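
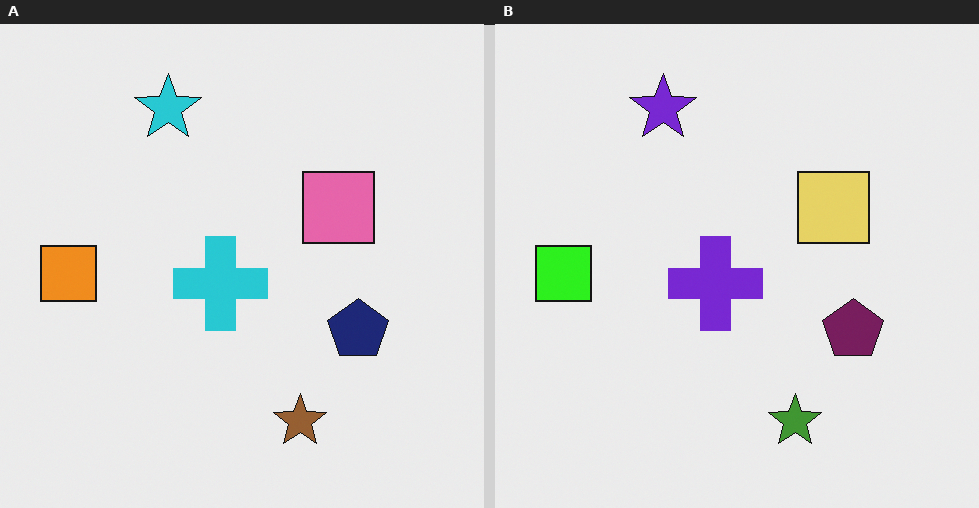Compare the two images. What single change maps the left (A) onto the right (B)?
It was hue-shifted noticeably.

Every shape's color has rotated by the same amount around the hue wheel — a uniform hue shift.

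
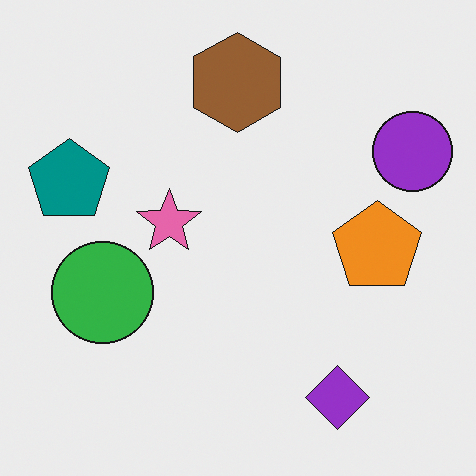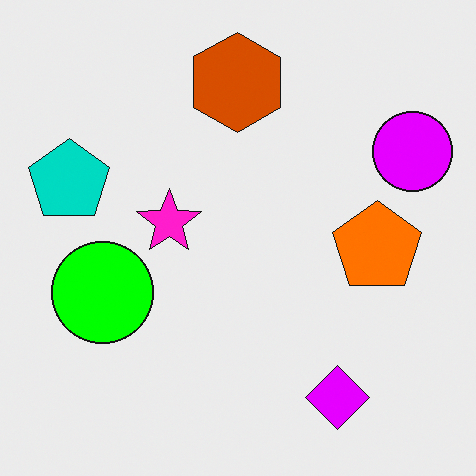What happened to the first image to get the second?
It was made much more vivid (saturation change).

All colors are more vivid — a global saturation change.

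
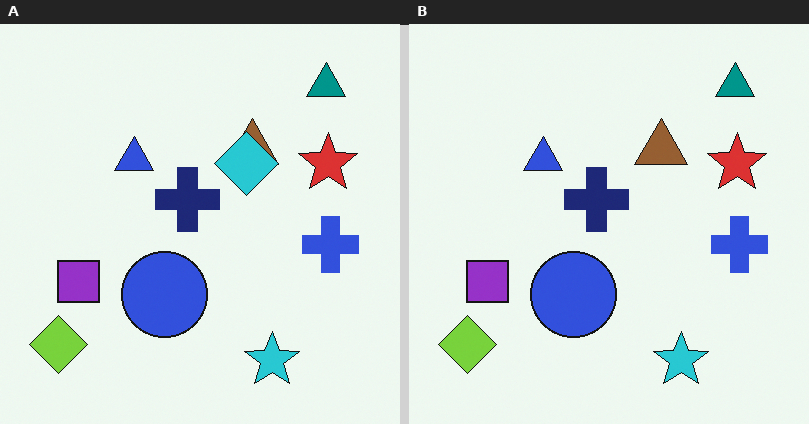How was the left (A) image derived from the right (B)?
The image was overlaid with an additional cyan diamond.

A cyan diamond appears in the left (A) image that is absent from the right (B).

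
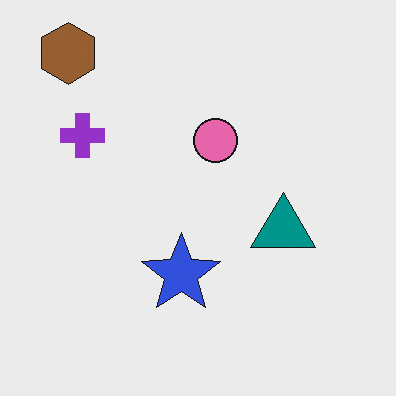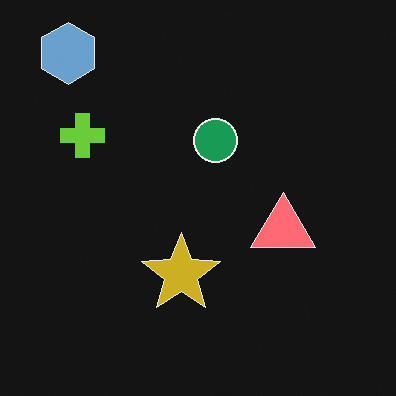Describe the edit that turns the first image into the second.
The transformation is: color-inverted (negative).

The light background has become dark and every shape's color is its complement — a photographic negative.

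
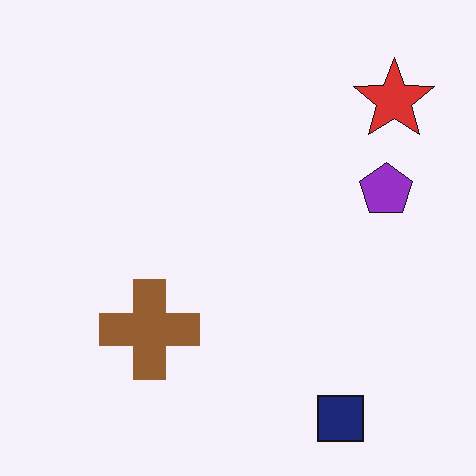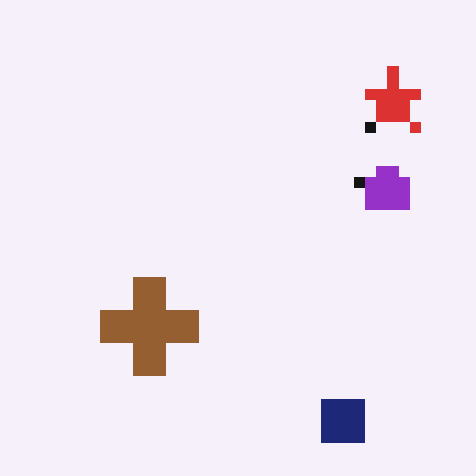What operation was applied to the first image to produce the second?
The image was heavily pixelated into large blocks.

Shapes are reduced to large square blocks; fine edges and outlines are lost — a downscale-then-upscale (mosaic) effect.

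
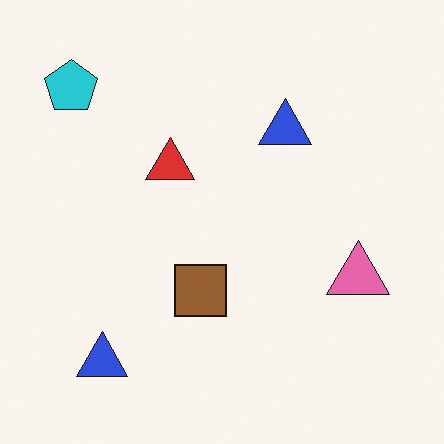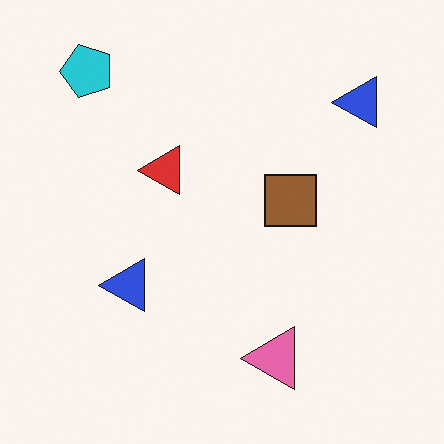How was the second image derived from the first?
Transposed (reflected across the top-left ↔ bottom-right diagonal).

Shapes have swapped their row and column positions — what was in the top-right is now in the bottom-left — a diagonal reflection.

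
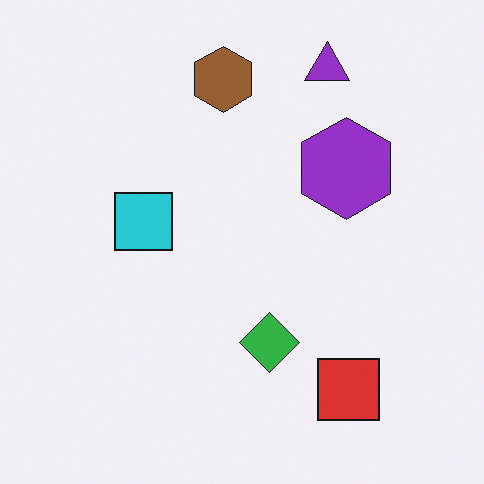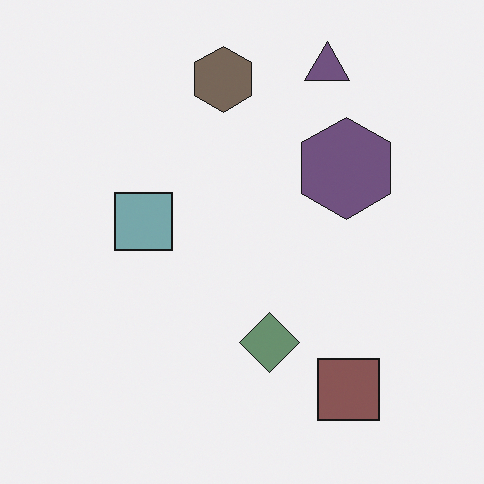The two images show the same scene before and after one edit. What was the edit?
The second image is the first heavily desaturated.

All colors are more muted and greyish — a global saturation change.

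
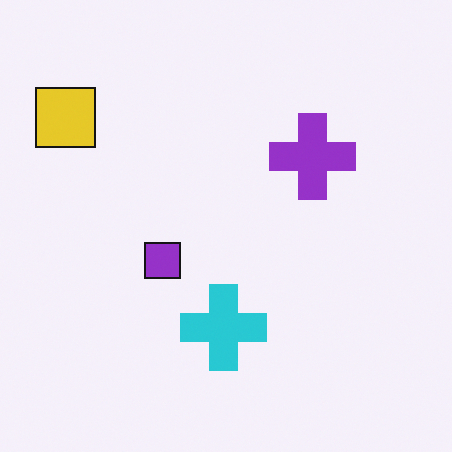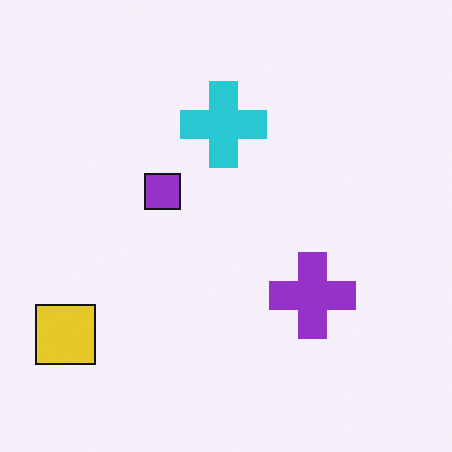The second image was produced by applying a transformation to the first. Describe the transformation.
This is the original image flipped vertically (top ↔ bottom).

The yellow square is in the top-left of the first image and the bottom-left of the second — shapes on opposite sides of the horizontal midline have swapped in a mirror flip.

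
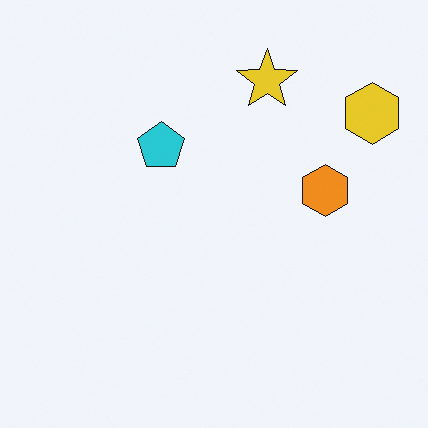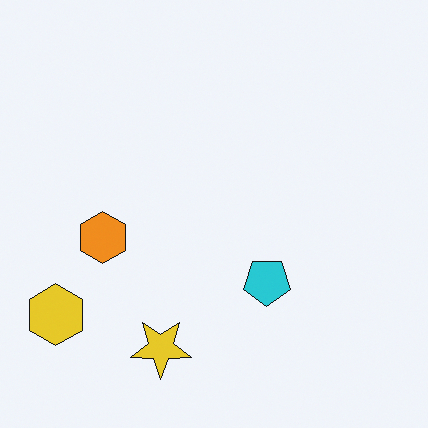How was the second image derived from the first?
The second image is the first rotated 180°.

The yellow hexagon sits in the top-right of the first image and the bottom-left of the second — consistent with a whole-image 180° rotation.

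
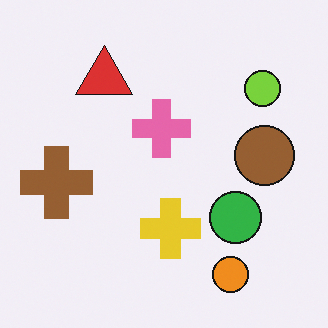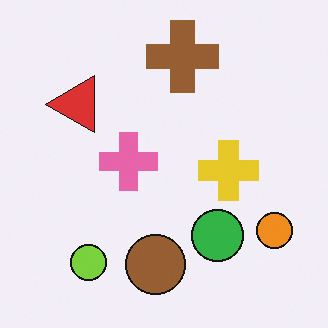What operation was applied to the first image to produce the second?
Transposed (reflected across the top-left ↔ bottom-right diagonal).

Shapes have swapped their row and column positions — what was in the top-right is now in the bottom-left — a diagonal reflection.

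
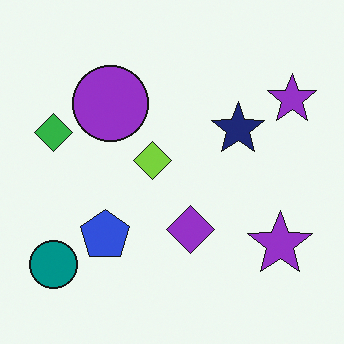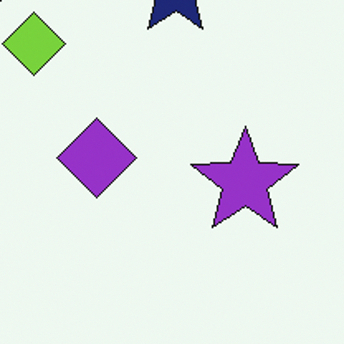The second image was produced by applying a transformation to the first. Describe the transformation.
The image was cropped tightly and scaled back up.

The visible shapes are larger and the field of view is narrower; shapes near the original edges may be partly or wholly outside the frame — a crop-and-rescale.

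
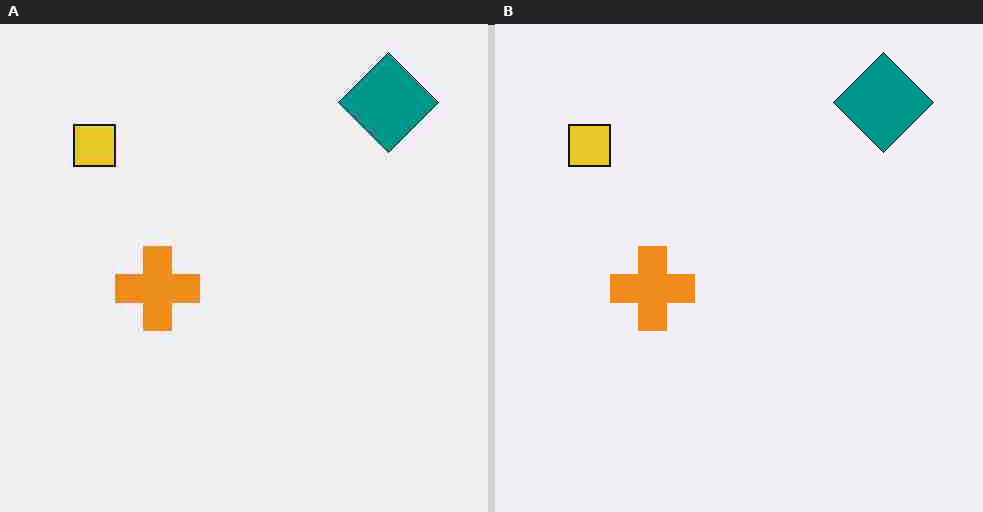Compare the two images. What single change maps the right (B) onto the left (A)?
The image was heavily JPEG-compressed with obvious blocking artifacts.

Blocky 8×8 compression artifacts appear around shape edges and the flat background shows ringing — characteristic JPEG degradation.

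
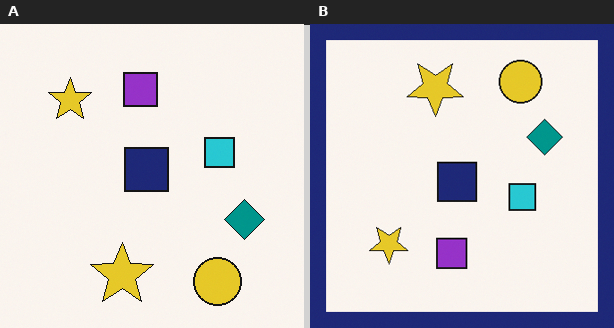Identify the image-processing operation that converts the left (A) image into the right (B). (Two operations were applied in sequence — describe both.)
The right (B) image is the left (A) flipped vertically (top ↔ bottom), then framed with a navy border.

The yellow circle is in the bottom-right of the left (A) image and the top-right of the right (B) — shapes on opposite sides of the horizontal midline have swapped in a mirror flip. A solid navy frame runs around the edge of the right (B) image, with the content slightly shrunk inside it.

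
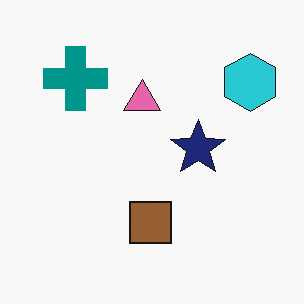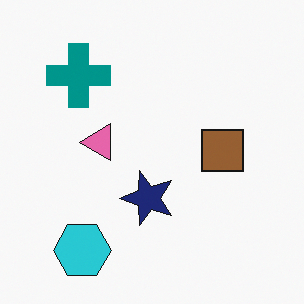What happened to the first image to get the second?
Transposed (reflected across the top-left ↔ bottom-right diagonal).

Shapes have swapped their row and column positions — what was in the top-right is now in the bottom-left — a diagonal reflection.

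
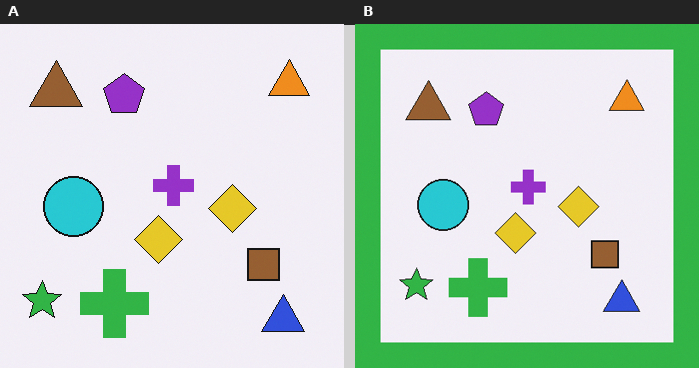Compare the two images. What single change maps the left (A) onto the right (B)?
The transformation is: framed with a green border.

A solid green frame runs around the edge of the right (B) image, with the content slightly shrunk inside it.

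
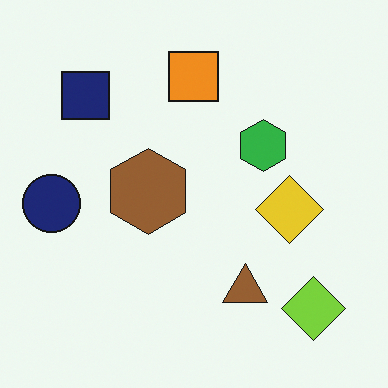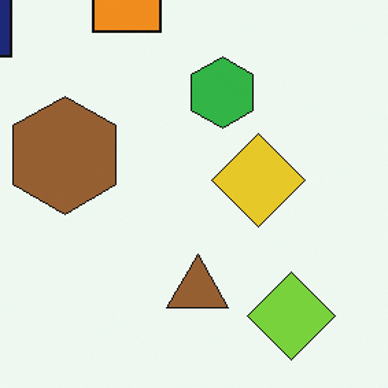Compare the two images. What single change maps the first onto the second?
Cropped slightly and scaled back up.

The visible shapes are larger and the field of view is narrower; shapes near the original edges may be partly or wholly outside the frame — a crop-and-rescale.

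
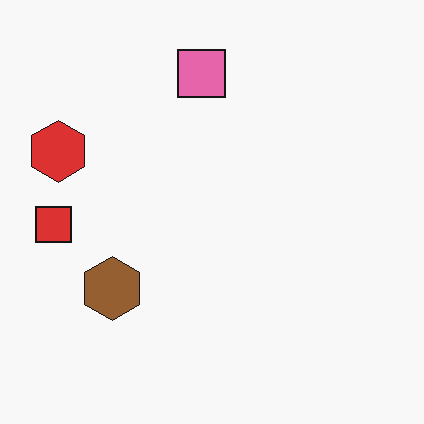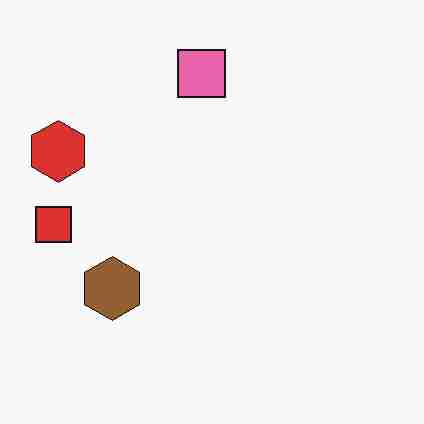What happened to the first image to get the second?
It was heavily JPEG-compressed with obvious blocking artifacts.

Blocky 8×8 compression artifacts appear around shape edges and the flat background shows ringing — characteristic JPEG degradation.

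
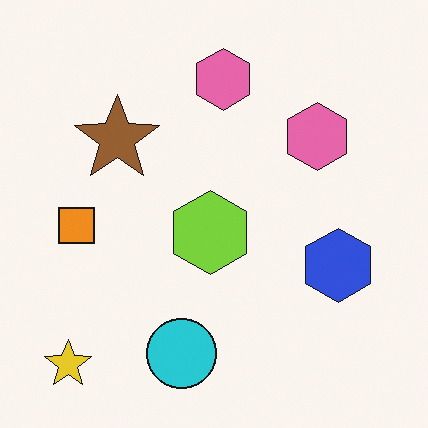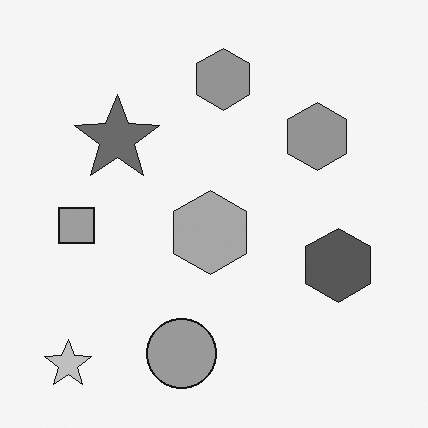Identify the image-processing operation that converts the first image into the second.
This is the original image converted to grayscale.

All color is removed — every shape is now a shade of grey.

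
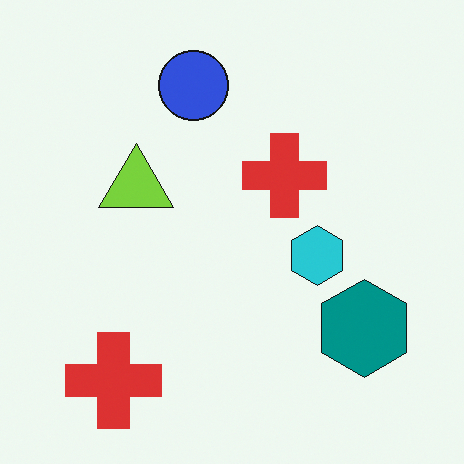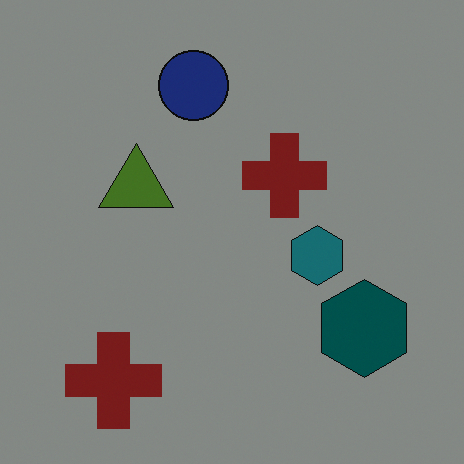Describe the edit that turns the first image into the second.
It was noticeably darkened.

Every pixel — background and shapes alike — is uniformly darkened.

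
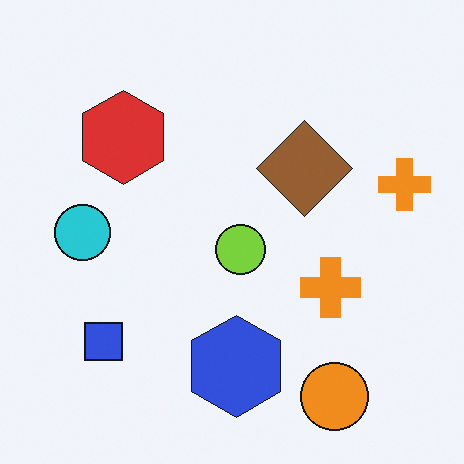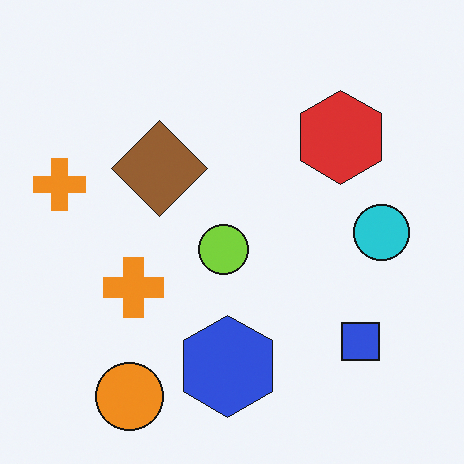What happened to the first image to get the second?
The transformation is: flipped horizontally (left ↔ right).

The cyan circle is in the left of the first image and the right of the second — shapes on opposite sides of the vertical midline have swapped in a mirror flip.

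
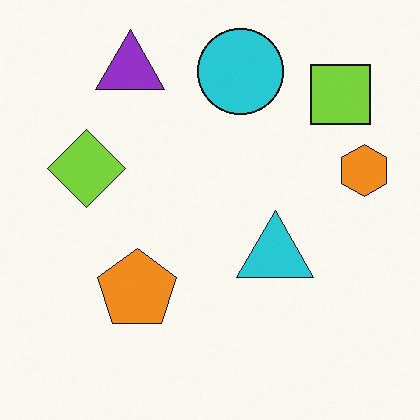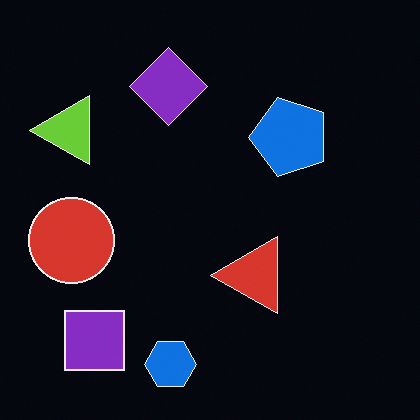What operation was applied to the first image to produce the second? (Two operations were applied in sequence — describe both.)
Color-inverted (negative), then transposed (reflected across the top-left ↔ bottom-right diagonal).

The light background has become dark and every shape's color is its complement — a photographic negative. Shapes have swapped their row and column positions — what was in the top-right is now in the bottom-left — a diagonal reflection.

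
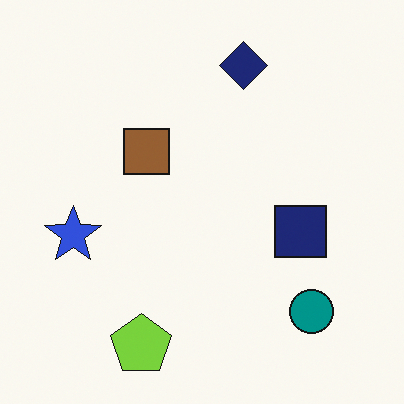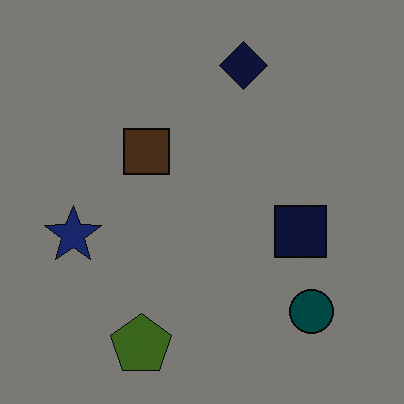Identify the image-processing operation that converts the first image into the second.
This is the original image noticeably darkened.

Every pixel — background and shapes alike — is uniformly darkened.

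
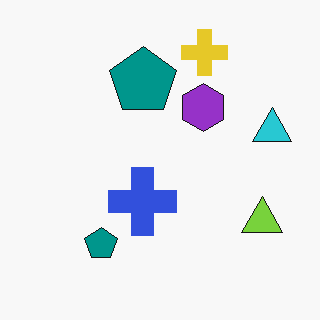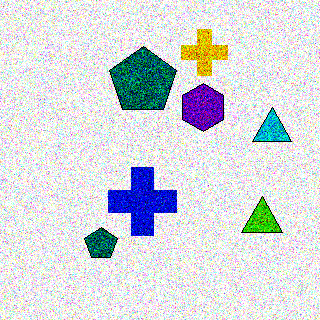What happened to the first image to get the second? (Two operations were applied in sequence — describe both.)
The second image is the first degraded with heavy additive noise, then given much higher contrast.

Random speckle covers the whole image, including the flat background. Tones are pushed away from mid-grey across the whole image — a global contrast change.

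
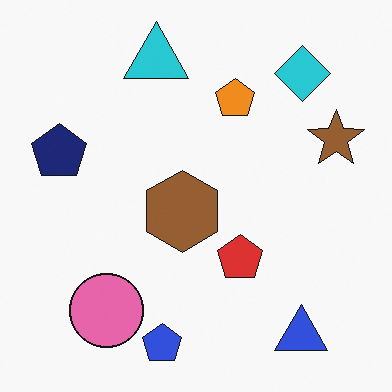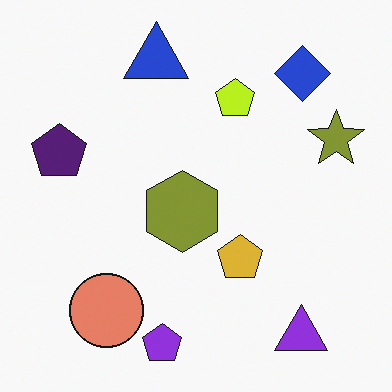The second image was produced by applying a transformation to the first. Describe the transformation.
The image was hue-shifted slightly.

Every shape's color has rotated by the same amount around the hue wheel — a uniform hue shift.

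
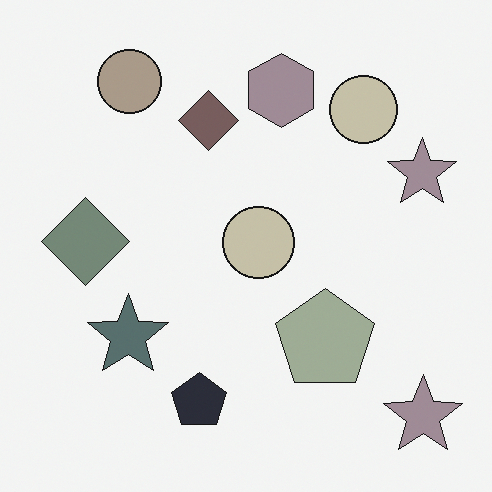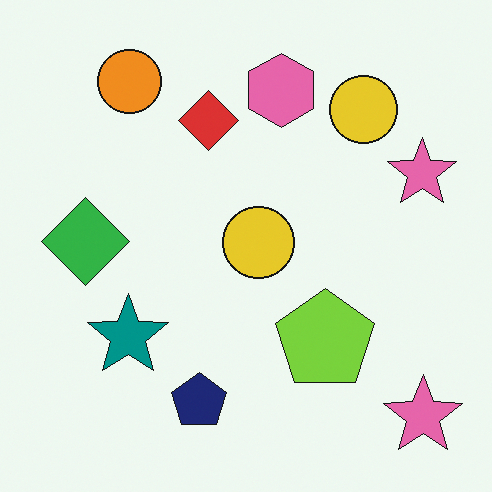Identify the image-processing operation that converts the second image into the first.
The image was made much more muted (saturation change).

All colors are more muted and greyish — a global saturation change.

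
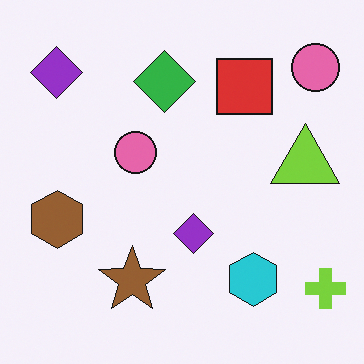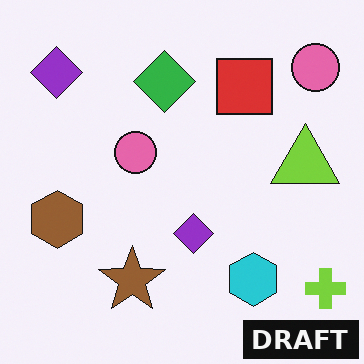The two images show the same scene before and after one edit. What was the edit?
It was watermarked with the text "DRAFT" in the lower-right corner.

A dark label reading "DRAFT" appears in the lower-right corner.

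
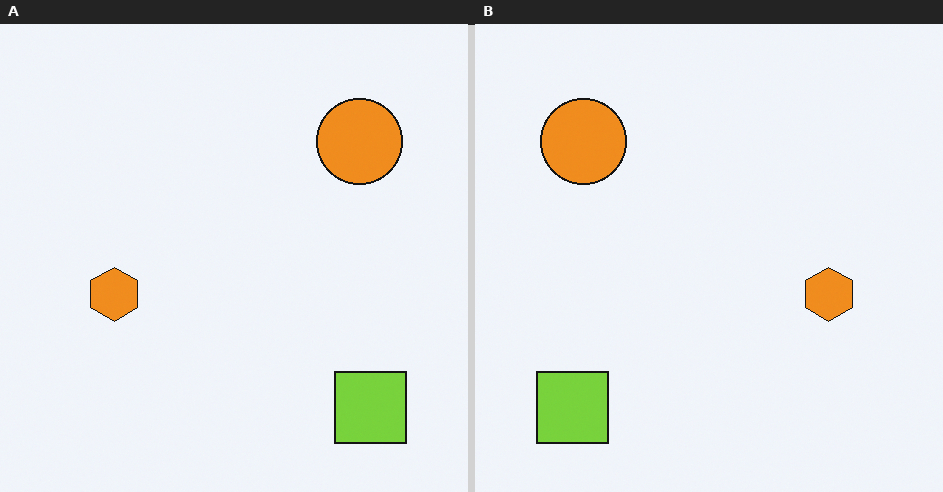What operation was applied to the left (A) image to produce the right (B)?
Flipped horizontally (left ↔ right).

The lime square is in the bottom-right of the left (A) image and the bottom-left of the right (B) — shapes on opposite sides of the vertical midline have swapped in a mirror flip.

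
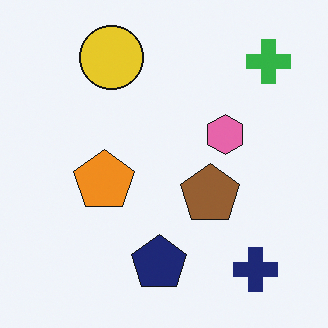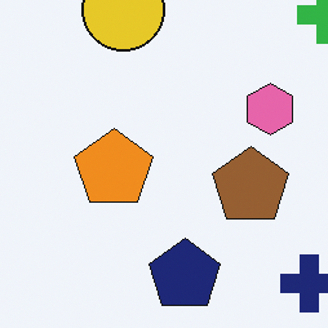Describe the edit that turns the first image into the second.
The second image is the first cropped slightly and scaled back up.

The visible shapes are larger and the field of view is narrower; shapes near the original edges may be partly or wholly outside the frame — a crop-and-rescale.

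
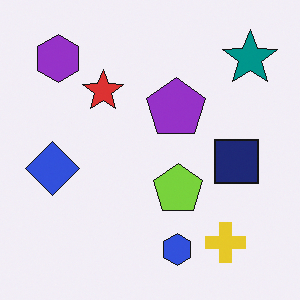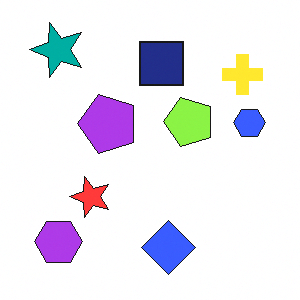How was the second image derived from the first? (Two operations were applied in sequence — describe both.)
The second image is the first rotated 90° counter-clockwise, then brightened a little.

The teal star sits in the top-right of the first image and the top-left of the second — consistent with a whole-image 90° counter-clockwise rotation. Every pixel — background and shapes alike — is uniformly brightened.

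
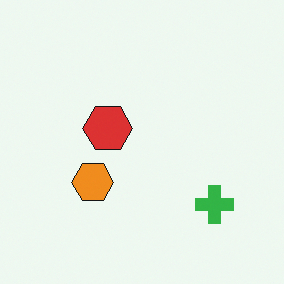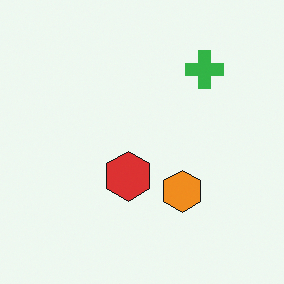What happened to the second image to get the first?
It was rotated 90° clockwise.

The green cross sits in the top-right of the second image and the bottom-right of the first — consistent with a whole-image 90° clockwise rotation.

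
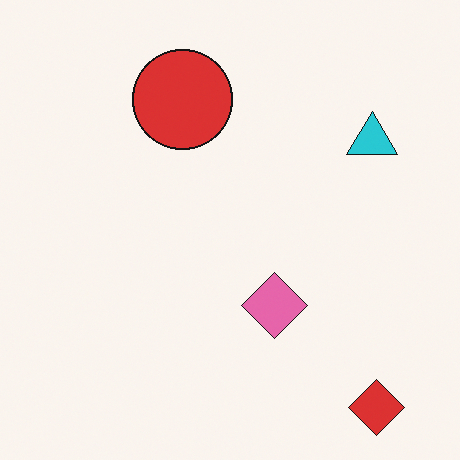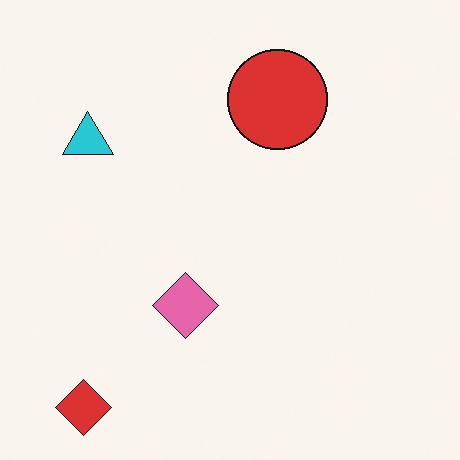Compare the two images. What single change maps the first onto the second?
Flipped horizontally (left ↔ right).

The red diamond is in the bottom-right of the first image and the bottom-left of the second — shapes on opposite sides of the vertical midline have swapped in a mirror flip.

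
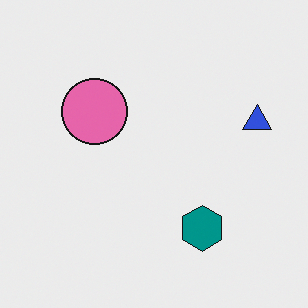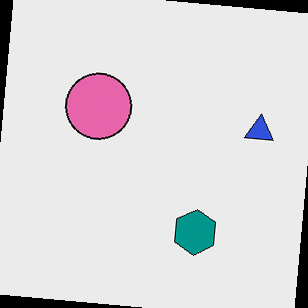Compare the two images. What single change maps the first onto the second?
The transformation is: rotated clockwise by a few degrees.

Every shape is tilted by the same angle and the image corners show triangular fill wedges — a whole-image rotation by a non-right angle.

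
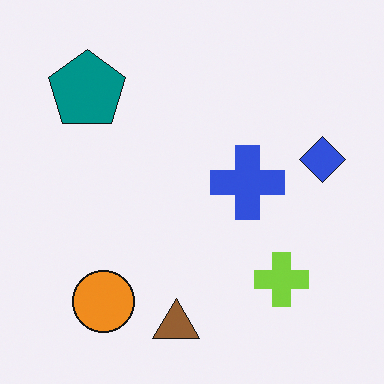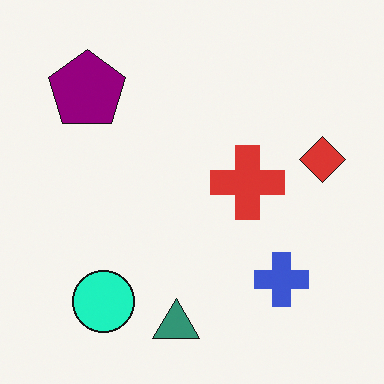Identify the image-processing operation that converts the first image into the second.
The image was hue-shifted noticeably.

Every shape's color has rotated by the same amount around the hue wheel — a uniform hue shift.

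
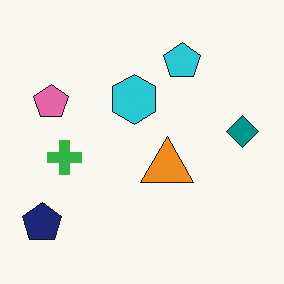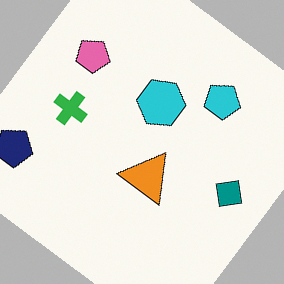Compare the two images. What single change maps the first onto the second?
The transformation is: rotated clockwise by a large amount — several tens of degrees.

Every shape is tilted by the same angle and the image corners show triangular fill wedges — a whole-image rotation by a non-right angle.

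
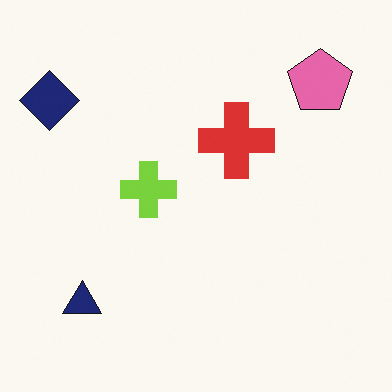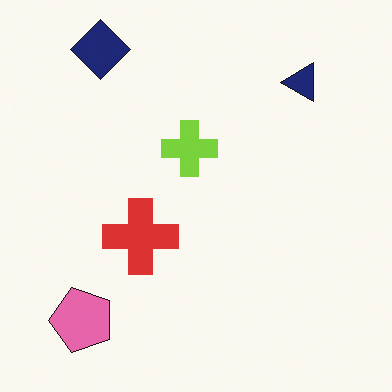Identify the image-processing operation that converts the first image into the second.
The second image is the first transposed (reflected across the top-left ↔ bottom-right diagonal).

Shapes have swapped their row and column positions — what was in the top-right is now in the bottom-left — a diagonal reflection.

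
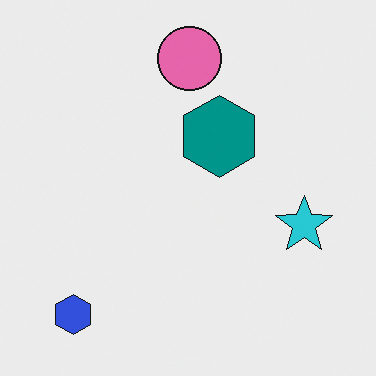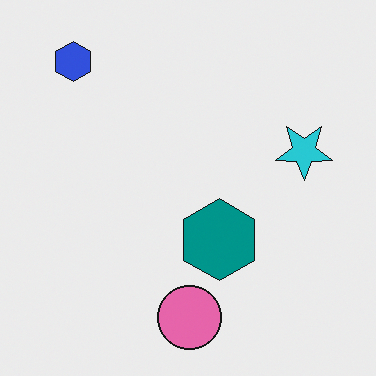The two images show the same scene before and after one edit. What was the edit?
Flipped vertically (top ↔ bottom).

The pink circle is in the top of the first image and the bottom of the second — shapes on opposite sides of the horizontal midline have swapped in a mirror flip.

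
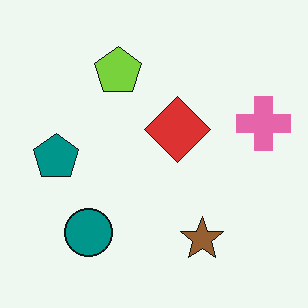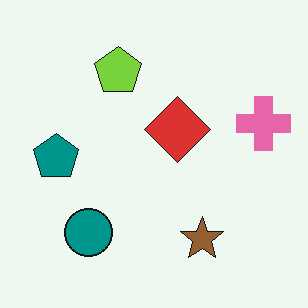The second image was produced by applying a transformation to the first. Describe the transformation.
The transformation is: given moderate JPEG compression.

Blocky 8×8 compression artifacts appear around shape edges and the flat background shows ringing — characteristic JPEG degradation.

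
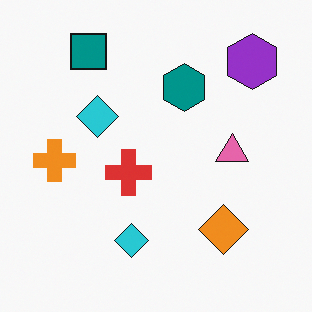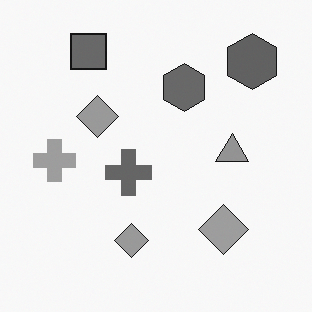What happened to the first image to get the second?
It was converted to grayscale.

All color is removed — every shape is now a shade of grey.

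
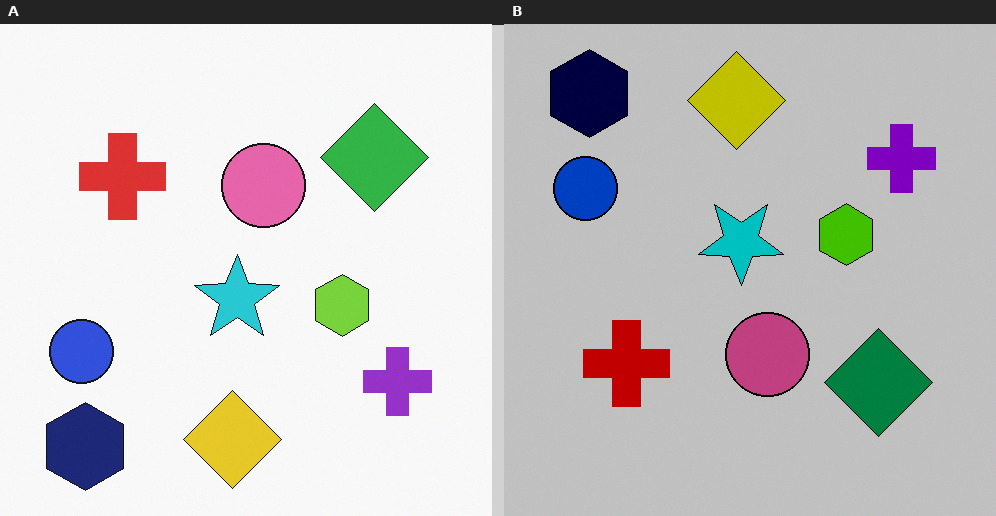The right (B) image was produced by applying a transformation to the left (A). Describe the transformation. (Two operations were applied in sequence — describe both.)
The transformation is: aggressively posterized, then flipped vertically (top ↔ bottom).

Each flat color has snapped to a coarser quantized level — most visibly, the near-white background has dropped to a flat grey. The navy hexagon is in the bottom-left of the left (A) image and the top-left of the right (B) — shapes on opposite sides of the horizontal midline have swapped in a mirror flip.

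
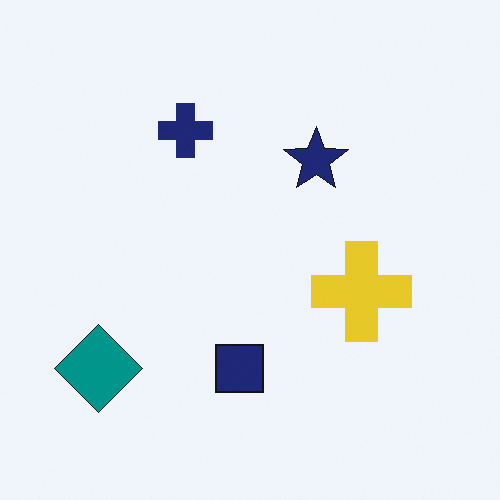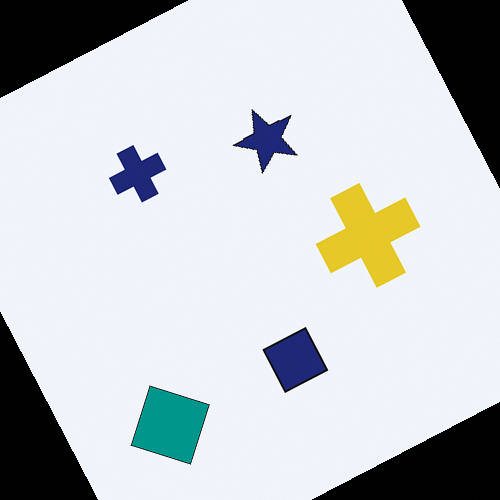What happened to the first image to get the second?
This is the original image rotated counter-clockwise by a moderate amount.

Every shape is tilted by the same angle and the image corners show triangular fill wedges — a whole-image rotation by a non-right angle.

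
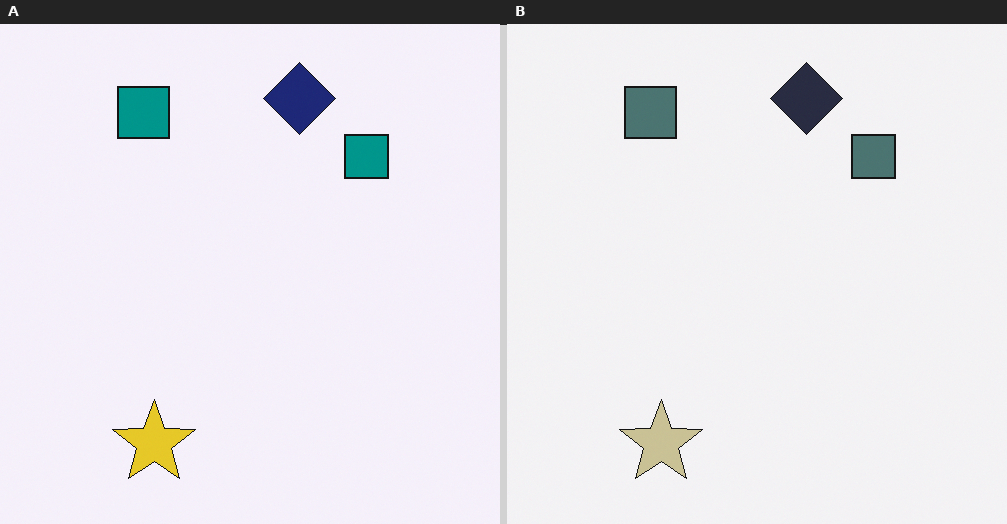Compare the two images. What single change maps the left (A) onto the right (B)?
The transformation is: made much more muted (saturation change).

All colors are more muted and greyish — a global saturation change.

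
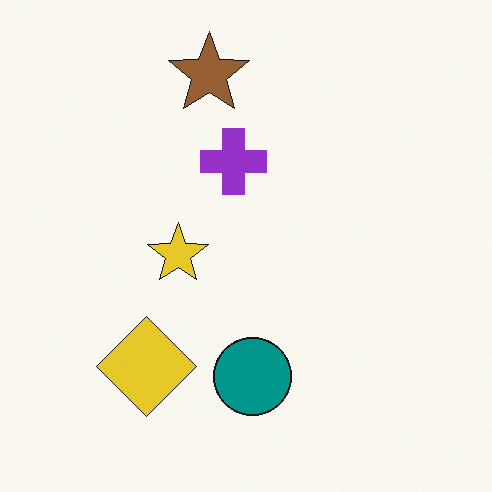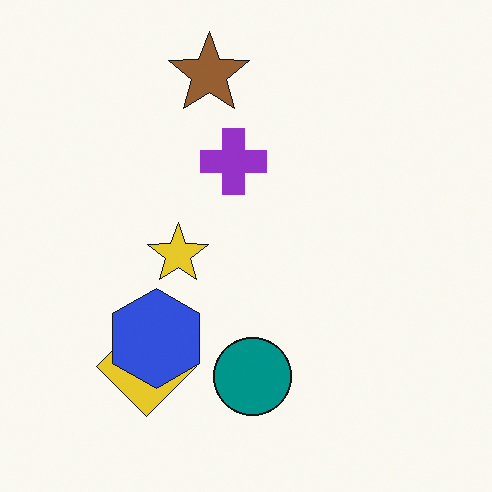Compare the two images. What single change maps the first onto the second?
This is the original image overlaid with an additional blue hexagon.

A blue hexagon appears in the second image that is absent from the first.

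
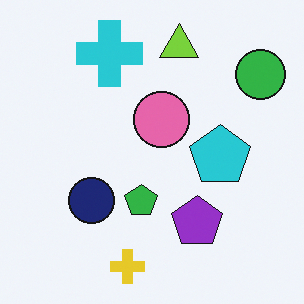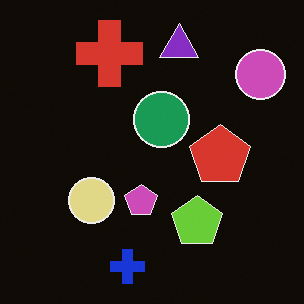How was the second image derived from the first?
The image was color-inverted (negative).

The light background has become dark and every shape's color is its complement — a photographic negative.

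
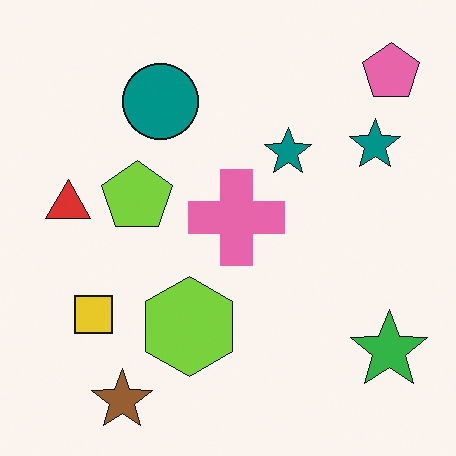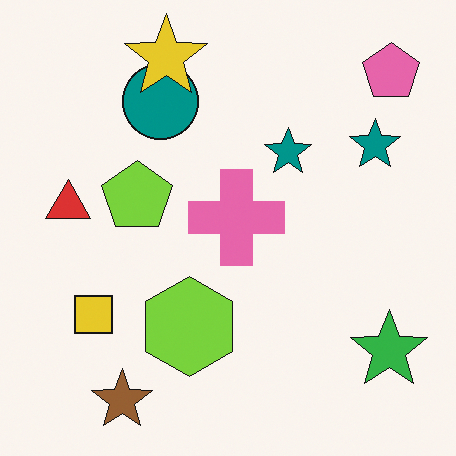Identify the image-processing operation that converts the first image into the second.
The image was overlaid with an additional yellow star.

A yellow star appears in the second image that is absent from the first.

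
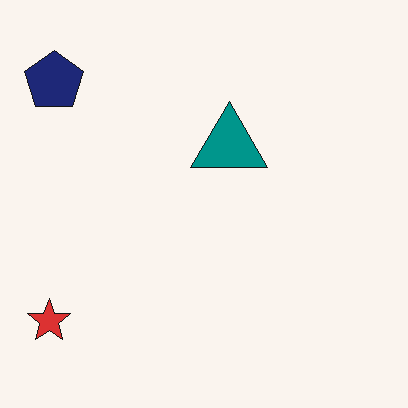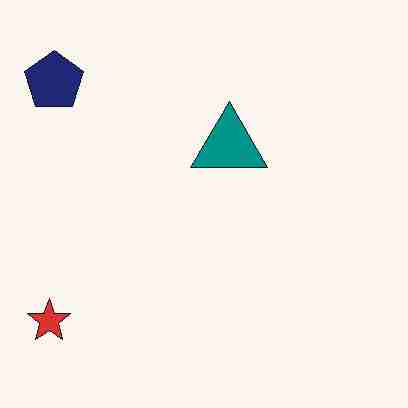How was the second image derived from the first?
Heavily JPEG-compressed with obvious blocking artifacts.

Blocky 8×8 compression artifacts appear around shape edges and the flat background shows ringing — characteristic JPEG degradation.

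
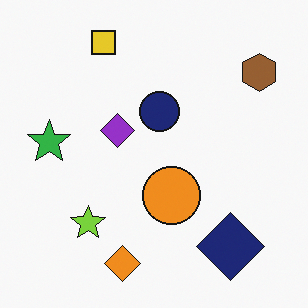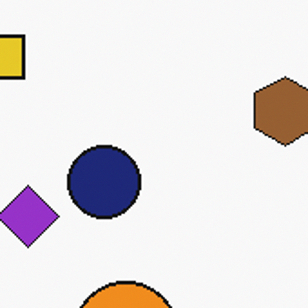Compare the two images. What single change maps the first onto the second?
The transformation is: cropped tightly and scaled back up.

The visible shapes are larger and the field of view is narrower; shapes near the original edges may be partly or wholly outside the frame — a crop-and-rescale.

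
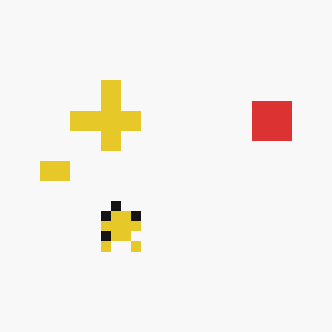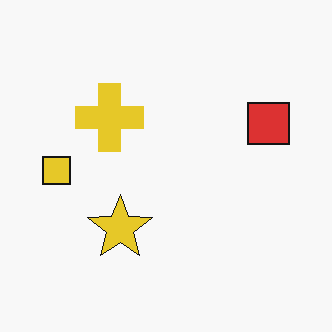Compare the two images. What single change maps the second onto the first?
It was coarsely pixelated.

Shapes are reduced to large square blocks; fine edges and outlines are lost — a downscale-then-upscale (mosaic) effect.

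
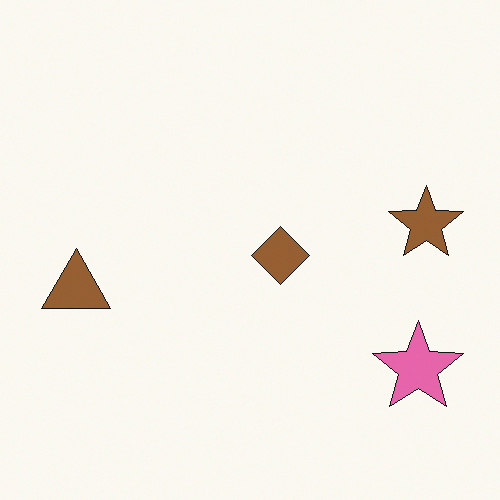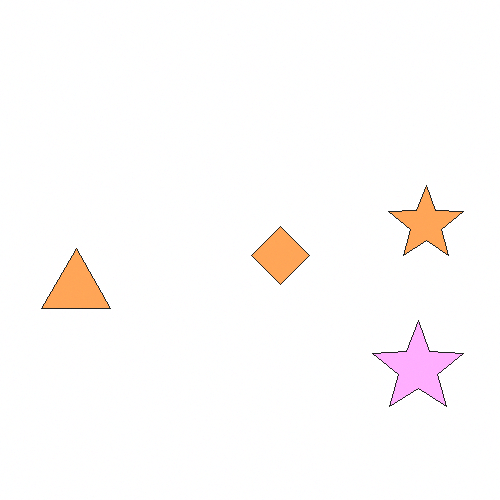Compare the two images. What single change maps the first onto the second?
Brightened a lot.

Every pixel — background and shapes alike — is uniformly brightened.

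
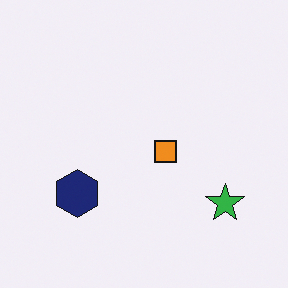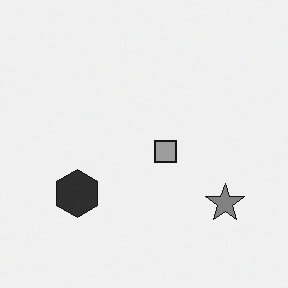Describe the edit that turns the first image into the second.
The transformation is: converted to grayscale.

All color is removed — every shape is now a shade of grey.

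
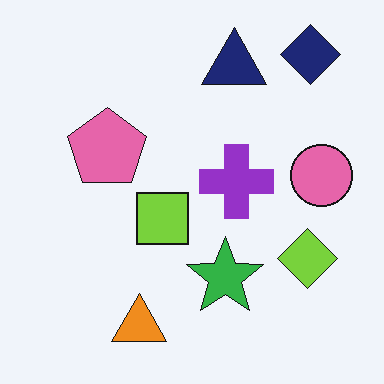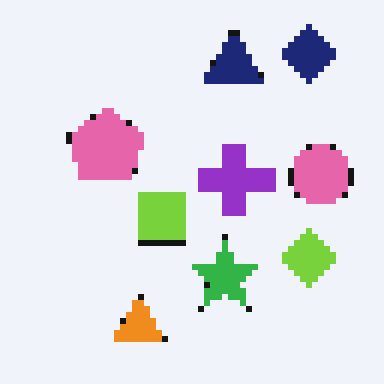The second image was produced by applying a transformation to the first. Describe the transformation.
The transformation is: moderately pixelated.

Shapes are reduced to large square blocks; fine edges and outlines are lost — a downscale-then-upscale (mosaic) effect.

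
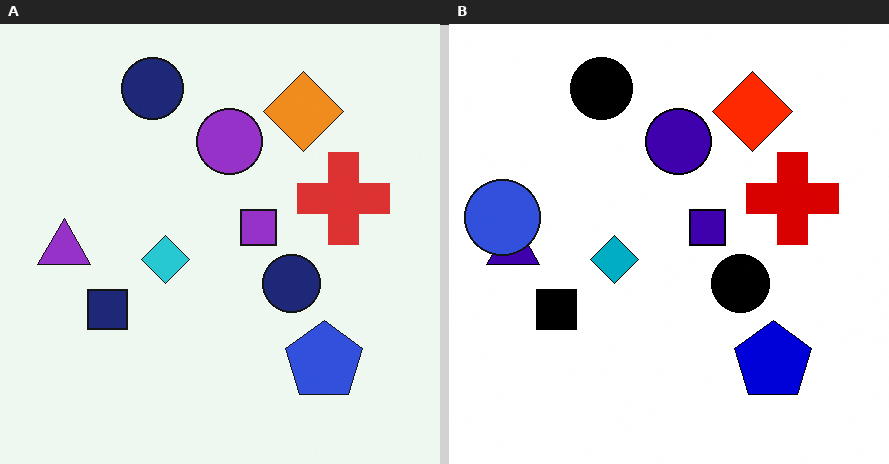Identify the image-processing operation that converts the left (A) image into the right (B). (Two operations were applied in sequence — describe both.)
Boosted in contrast, then overlaid with an additional blue circle.

Tones are pushed away from mid-grey across the whole image — a global contrast change. A blue circle appears in the right (B) image that is absent from the left (A).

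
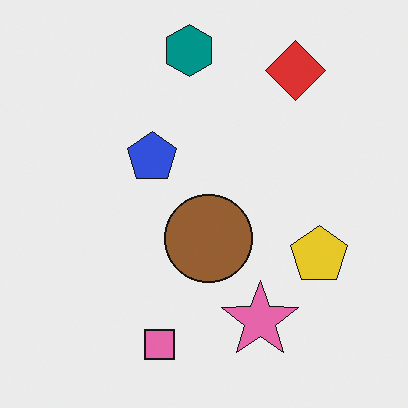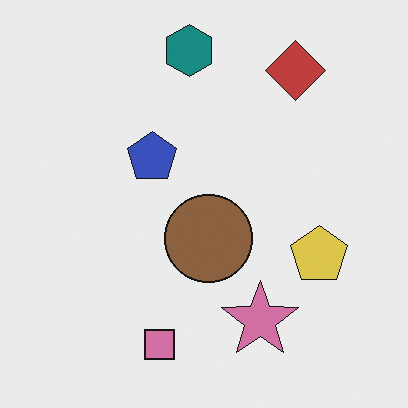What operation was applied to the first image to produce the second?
The second image is the first slightly desaturated.

All colors are more muted and greyish — a global saturation change.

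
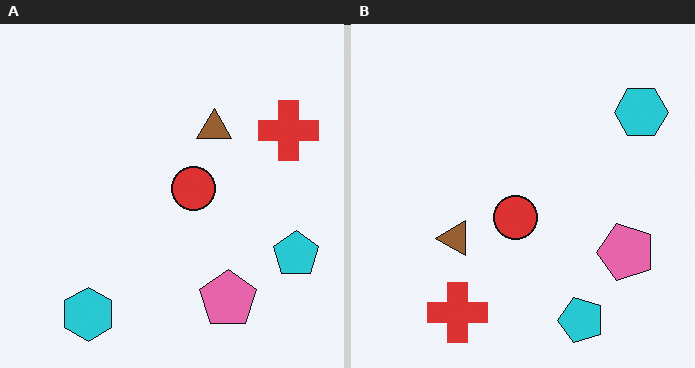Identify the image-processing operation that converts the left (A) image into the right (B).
It was transposed (reflected across the top-left ↔ bottom-right diagonal).

Shapes have swapped their row and column positions — what was in the top-right is now in the bottom-left — a diagonal reflection.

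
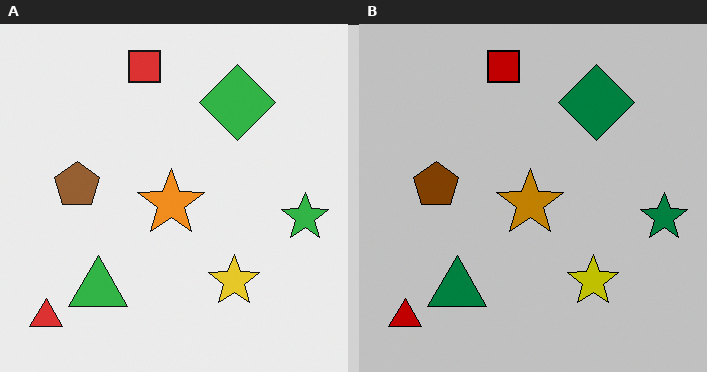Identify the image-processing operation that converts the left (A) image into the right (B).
The transformation is: heavily posterized to just a handful of flat colors.

Each flat color has snapped to a coarser quantized level — most visibly, the near-white background has dropped to a flat grey.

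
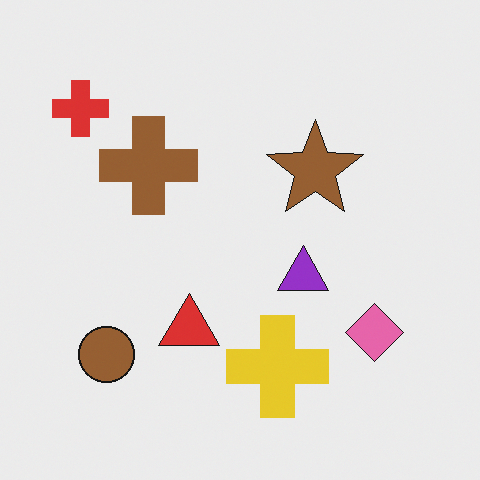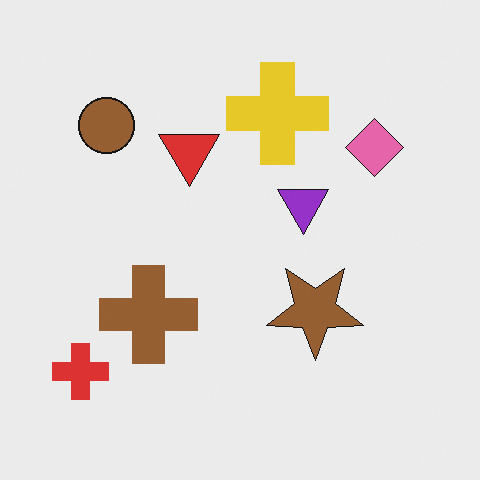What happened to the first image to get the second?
The transformation is: flipped vertically (top ↔ bottom).

The red cross is in the top-left of the first image and the bottom-left of the second — shapes on opposite sides of the horizontal midline have swapped in a mirror flip.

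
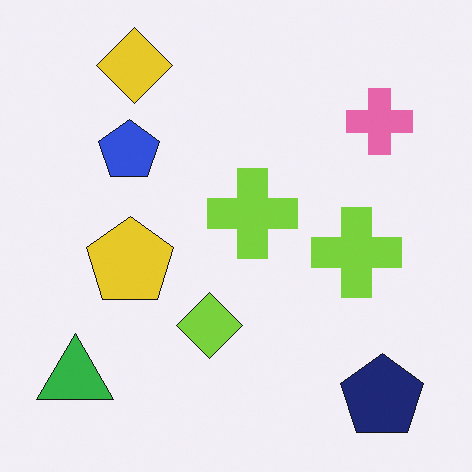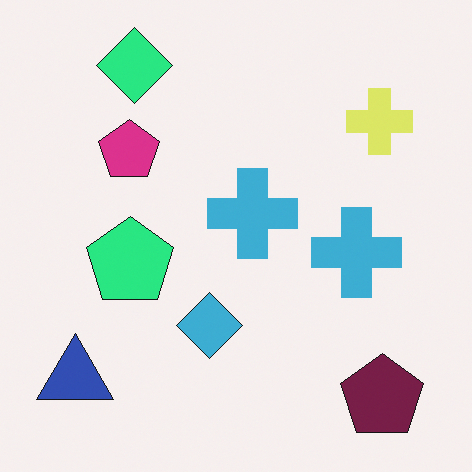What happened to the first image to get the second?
This is the original image hue-shifted by a moderate amount.

Every shape's color has rotated by the same amount around the hue wheel — a uniform hue shift.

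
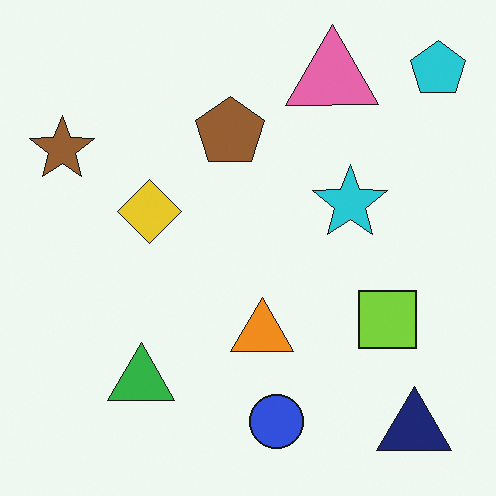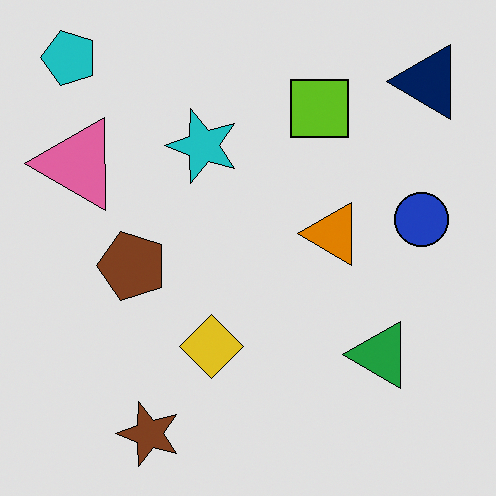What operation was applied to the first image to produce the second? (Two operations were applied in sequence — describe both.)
The image was rotated 90° counter-clockwise, then moderately posterized.

The cyan pentagon sits in the top-right of the first image and the top-left of the second — consistent with a whole-image 90° counter-clockwise rotation. Each flat color has snapped to a coarser quantized level — most visibly, the near-white background has dropped to a flat grey.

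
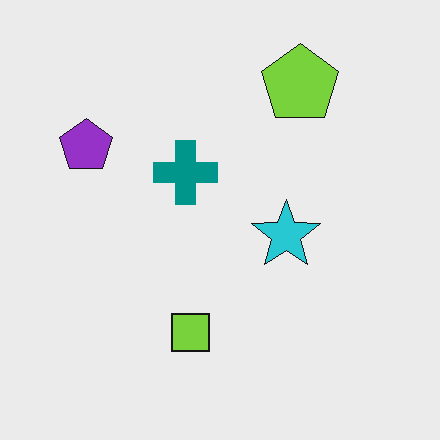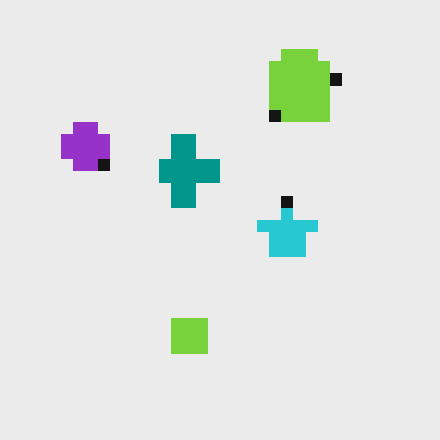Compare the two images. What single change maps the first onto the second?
This is the original image coarsely pixelated.

Shapes are reduced to large square blocks; fine edges and outlines are lost — a downscale-then-upscale (mosaic) effect.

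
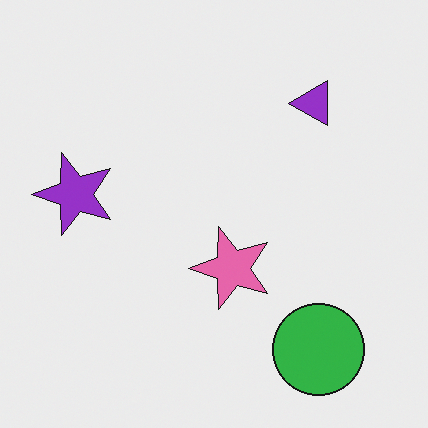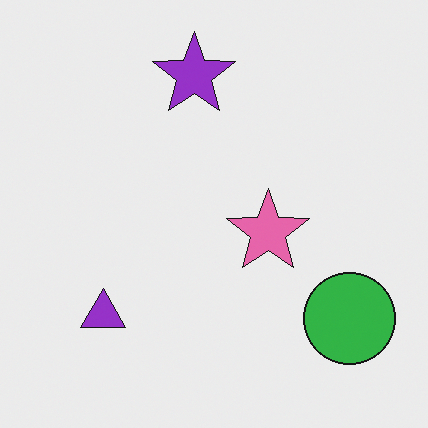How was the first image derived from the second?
The first image is the second transposed (reflected across the top-left ↔ bottom-right diagonal).

Shapes have swapped their row and column positions — what was in the top-right is now in the bottom-left — a diagonal reflection.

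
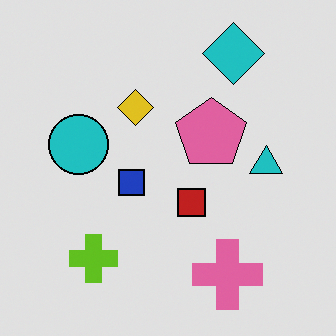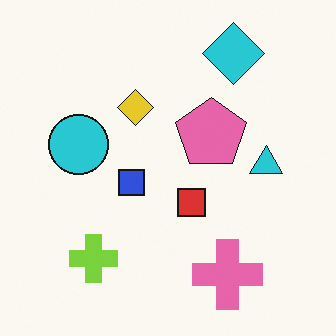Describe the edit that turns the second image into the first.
The image was moderately posterized.

Each flat color has snapped to a coarser quantized level — most visibly, the near-white background has dropped to a flat grey.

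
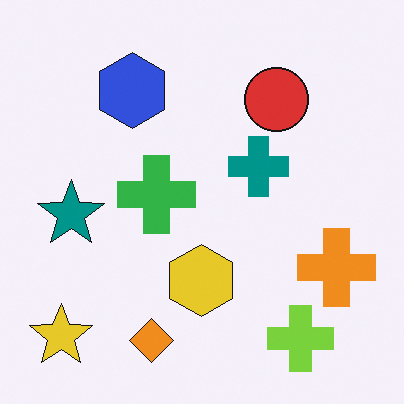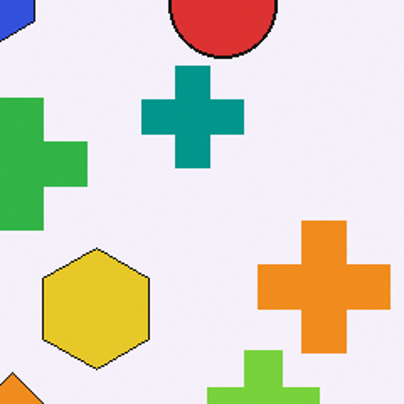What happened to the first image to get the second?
The transformation is: cropped tightly and scaled back up.

The visible shapes are larger and the field of view is narrower; shapes near the original edges may be partly or wholly outside the frame — a crop-and-rescale.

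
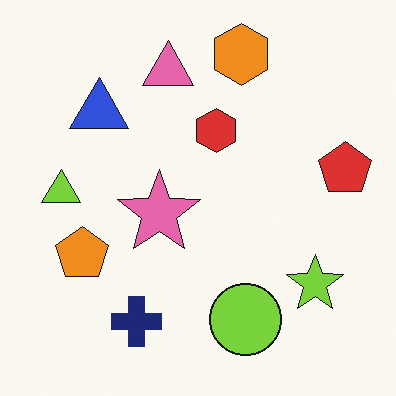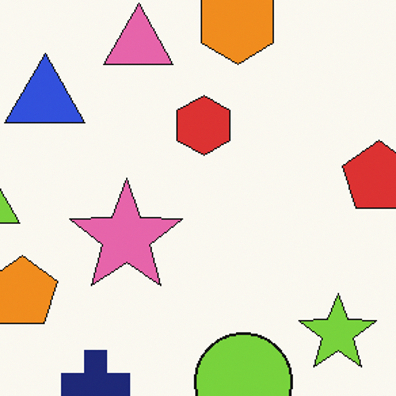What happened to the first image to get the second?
The image was cropped to a modestly smaller region and rescaled.

The visible shapes are larger and the field of view is narrower; shapes near the original edges may be partly or wholly outside the frame — a crop-and-rescale.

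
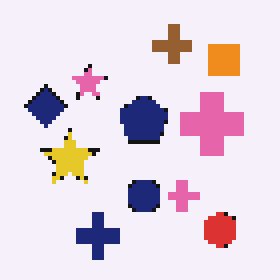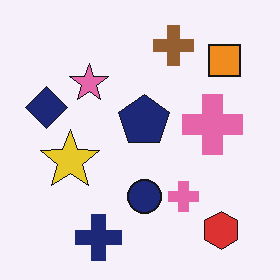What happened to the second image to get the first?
This is the original image lightly pixelated (a mild mosaic effect).

Shapes are reduced to large square blocks; fine edges and outlines are lost — a downscale-then-upscale (mosaic) effect.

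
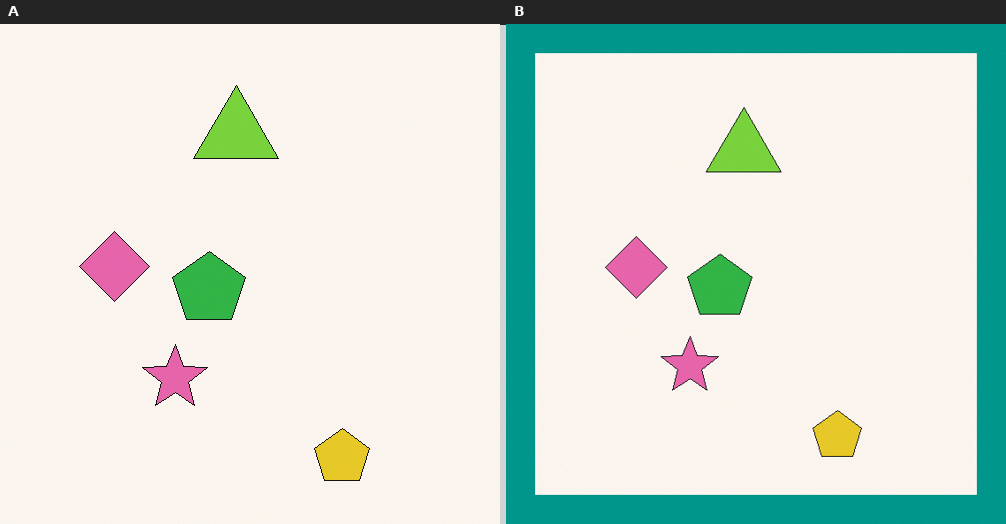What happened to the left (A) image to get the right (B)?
It was framed with a teal border.

A solid teal frame runs around the edge of the right (B) image, with the content slightly shrunk inside it.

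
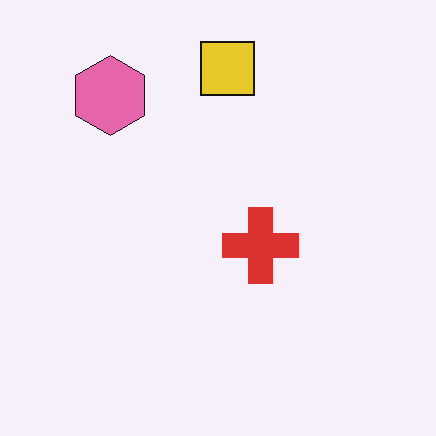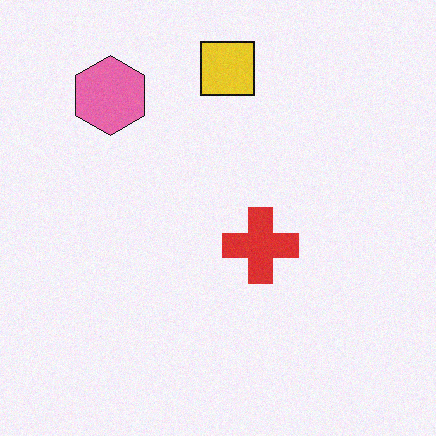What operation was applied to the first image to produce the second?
The transformation is: degraded with a light layer of grain.

Random speckle covers the whole image, including the flat background.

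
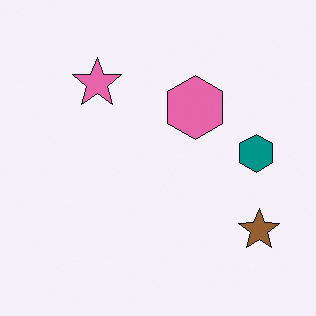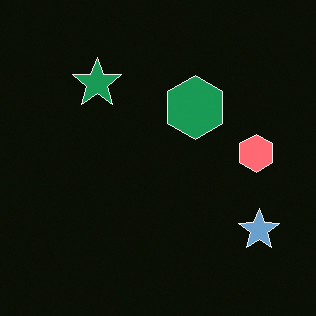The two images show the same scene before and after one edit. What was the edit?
The second image is the first color-inverted (negative).

The light background has become dark and every shape's color is its complement — a photographic negative.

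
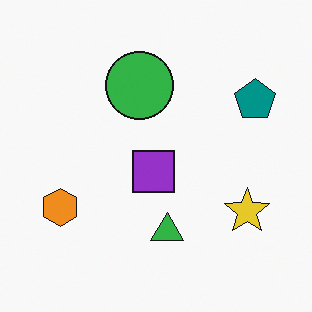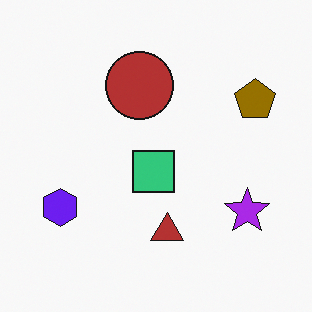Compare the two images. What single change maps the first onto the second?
The image was hue-shifted by a large amount.

Every shape's color has rotated by the same amount around the hue wheel — a uniform hue shift.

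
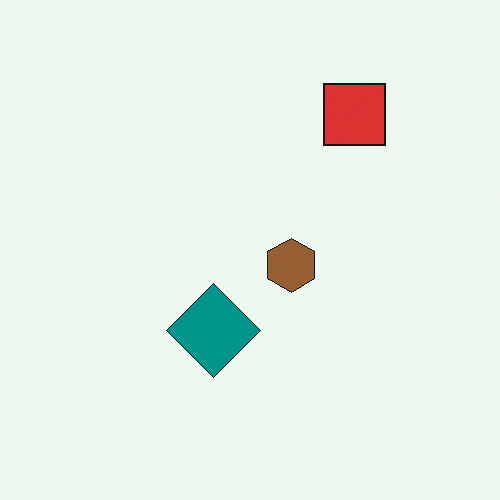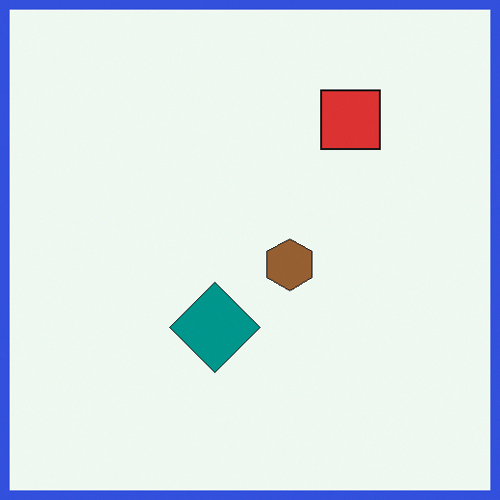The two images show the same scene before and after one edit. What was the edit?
The second image is the first framed with a blue border.

A solid blue frame runs around the edge of the second image, with the content slightly shrunk inside it.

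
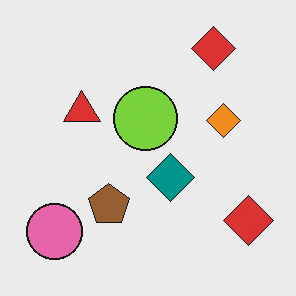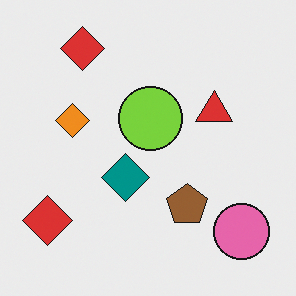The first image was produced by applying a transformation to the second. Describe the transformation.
The image was flipped horizontally (left ↔ right).

The pink circle is in the bottom-right of the second image and the bottom-left of the first — shapes on opposite sides of the vertical midline have swapped in a mirror flip.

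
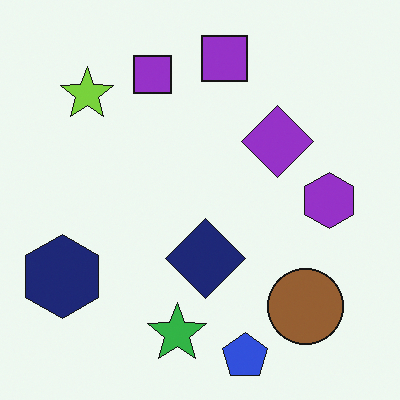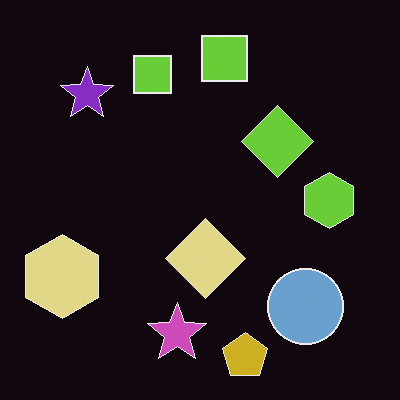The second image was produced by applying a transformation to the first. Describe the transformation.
The transformation is: color-inverted (negative).

The light background has become dark and every shape's color is its complement — a photographic negative.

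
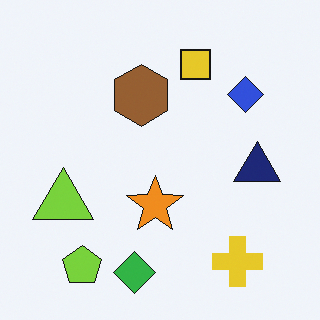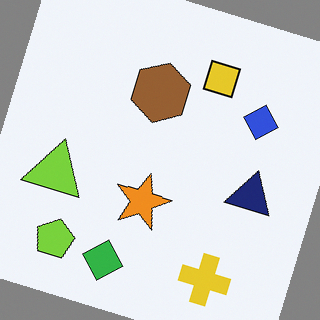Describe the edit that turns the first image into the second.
It was rotated clockwise by a clearly visible amount.

Every shape is tilted by the same angle and the image corners show triangular fill wedges — a whole-image rotation by a non-right angle.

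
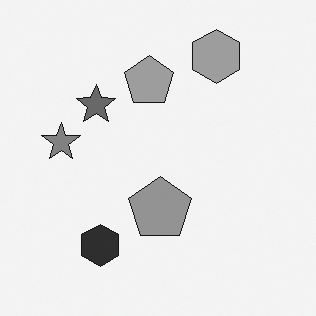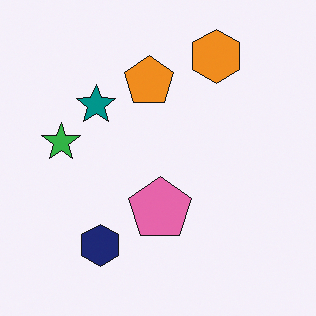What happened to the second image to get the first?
It was converted to grayscale.

All color is removed — every shape is now a shade of grey.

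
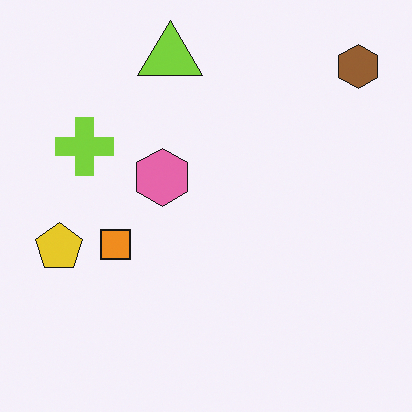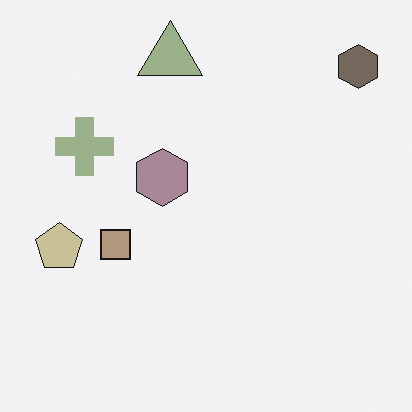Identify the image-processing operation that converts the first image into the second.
Heavily desaturated.

All colors are more muted and greyish — a global saturation change.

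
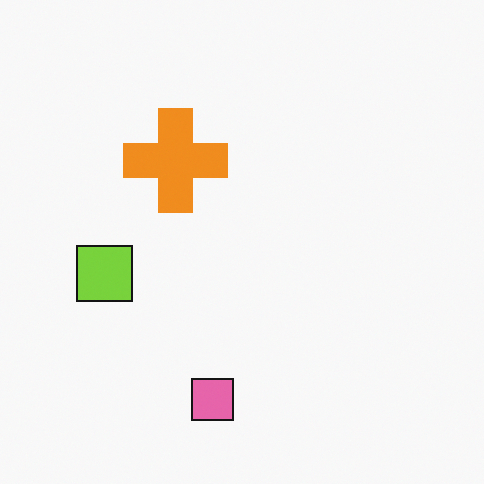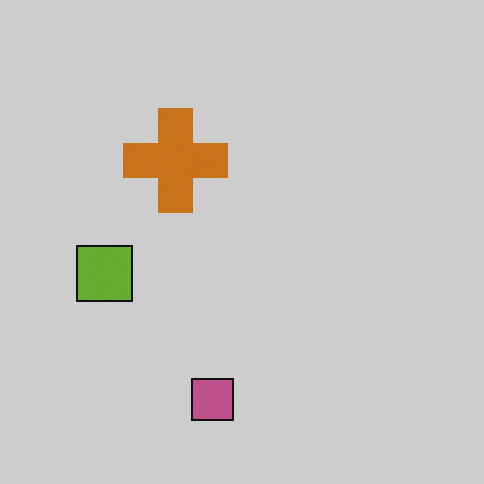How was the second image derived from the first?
The second image is the first darkened a little.

Every pixel — background and shapes alike — is uniformly darkened.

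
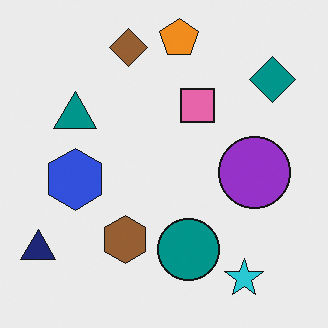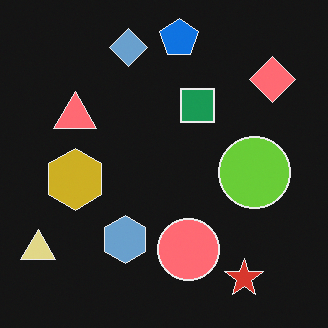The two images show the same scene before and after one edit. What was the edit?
Color-inverted (negative).

The light background has become dark and every shape's color is its complement — a photographic negative.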